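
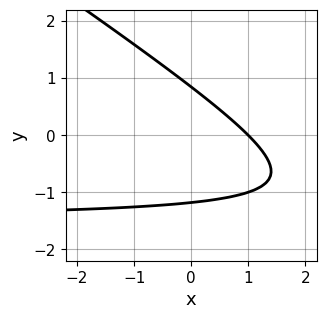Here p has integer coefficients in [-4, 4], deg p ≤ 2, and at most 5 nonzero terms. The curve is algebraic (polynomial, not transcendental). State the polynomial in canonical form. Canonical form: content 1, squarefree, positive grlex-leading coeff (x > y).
2*x*y + 3*y^2 + 3*x + y - 3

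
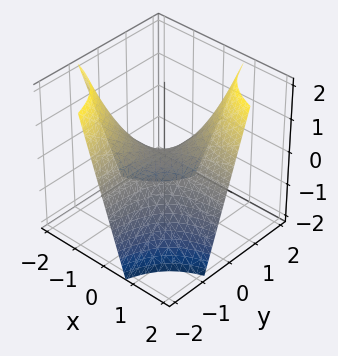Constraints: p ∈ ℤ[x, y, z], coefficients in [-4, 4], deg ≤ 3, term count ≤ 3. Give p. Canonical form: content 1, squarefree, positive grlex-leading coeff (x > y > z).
First, deg p = 2.
Next, against the integer gridlines: it crosses the z-axis at the gridline z = 0; the visible y-axis segment lies entirely on the surface; every point of the x-axis in the box is on the surface.
Finally, together with the visible shape, these determine p as stated.

4*x*y - 3*z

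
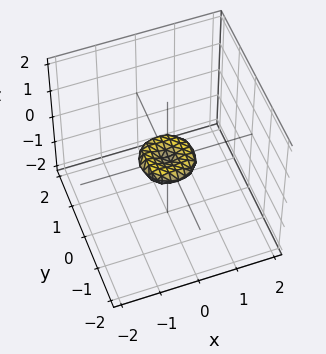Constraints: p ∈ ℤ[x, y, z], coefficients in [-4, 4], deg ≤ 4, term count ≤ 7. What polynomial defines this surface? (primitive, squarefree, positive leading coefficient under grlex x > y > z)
2*x^4 + 4*x^2*y^2 + 2*y^4 - x^2 - y^2 + 3*z^2

1. The degree is 4 — no degree-3 surface has this shape.
2. Symmetry: the z-axis is an axis of rotation, so x and y enter only as x² + y².
3. Checking where it meets the axes: it meets the y-axis at y = 0 (among the integer gridlines); it crosses the x-axis at the gridline x = 0; a circular section at z = 0 has radius between 0 and 1.
4. Matching integer coefficients to the picture gives p.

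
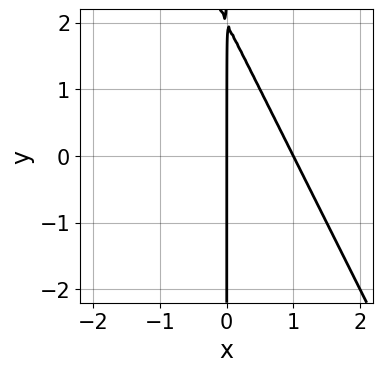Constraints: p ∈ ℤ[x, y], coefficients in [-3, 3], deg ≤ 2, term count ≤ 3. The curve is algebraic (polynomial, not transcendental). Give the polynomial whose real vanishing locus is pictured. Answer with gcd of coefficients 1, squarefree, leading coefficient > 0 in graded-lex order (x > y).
2*x^2 + x*y - 2*x

1. Degree: the shape is more complex than any degree-1 curve, so deg p = 2.
2. From the axis intercepts and sections: the visible y-axis segment lies entirely on the curve; among the integer gridlines, it crosses the x-axis at x ∈ {0, 1}.
3. Fitting integer coefficients to these (and the overall shape) gives p.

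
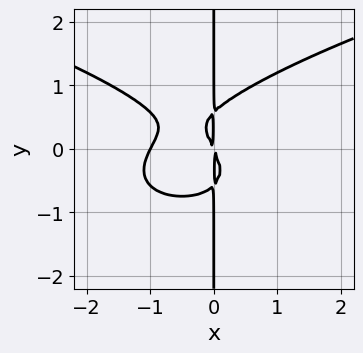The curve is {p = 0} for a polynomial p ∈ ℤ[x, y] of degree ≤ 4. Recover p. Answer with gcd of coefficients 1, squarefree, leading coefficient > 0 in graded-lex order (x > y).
(a) The degree is 4 — the shape is more complex than any degree-3 curve.
(b) Against the integer gridlines: the visible y-axis segment lies entirely on the curve; it crosses the x-axis at the gridline x = -1.
(c) Together with the visible shape, these determine p as stated.

3*x*y^3 - 2*x^3 - 2*x^2 - x*y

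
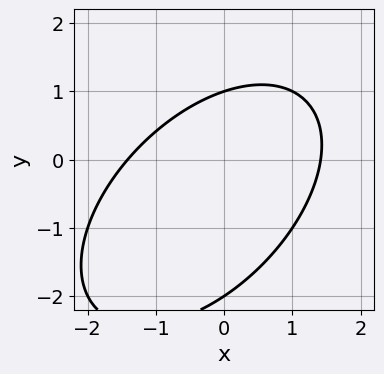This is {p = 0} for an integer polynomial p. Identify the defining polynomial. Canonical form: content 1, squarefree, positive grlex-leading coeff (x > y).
First, the degree is 2 — a generic line meets the curve in up to 2 points.
Next, checking where it meets the axes: the y-axis gridline crossings are at y ∈ {-2, 1}.
Finally, fitting integer coefficients to these (and the overall shape) gives p.

x^2 - x*y + y^2 + y - 2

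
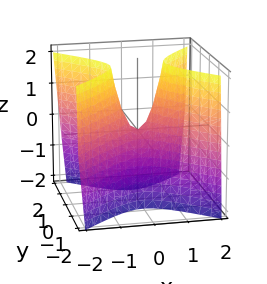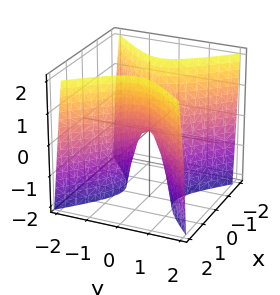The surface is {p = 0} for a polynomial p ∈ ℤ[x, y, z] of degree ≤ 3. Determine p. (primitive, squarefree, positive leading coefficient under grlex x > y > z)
First, deg p = 2.
Then, symmetries: mirror symmetry y ↦ −y ⇒ only even powers of y; it's symmetric under x → −x, forcing even powers of x.
Next, from the visible intercepts: it meets the x-axis at x = 0 (among the integer gridlines); one z-axis crossing is at z = 0; one y-axis crossing is at y = 0.
Finally, the integer polynomial consistent with all of this is the stated p.

3*x^2 - 3*y^2 - z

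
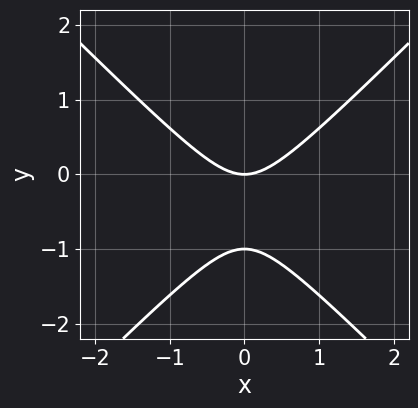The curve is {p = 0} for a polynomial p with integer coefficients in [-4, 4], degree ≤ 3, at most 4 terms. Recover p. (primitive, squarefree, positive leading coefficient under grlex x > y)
x^2 - y^2 - y

1. deg p = 2. No degree-1 curve has this shape.
2. Symmetries: mirror symmetry x ↦ −x ⇒ only even powers of x.
3. From the visible intercepts: it crosses the x-axis at the gridline x = 0; among the integer gridlines, it crosses the y-axis at y ∈ {-1, 0}.
4. Putting this together gives p.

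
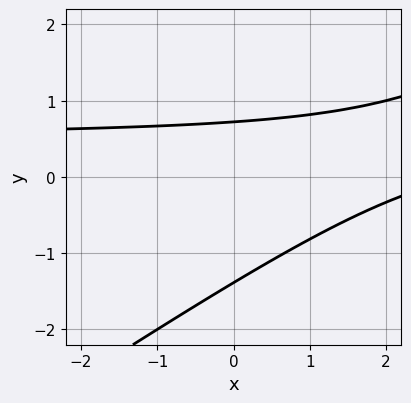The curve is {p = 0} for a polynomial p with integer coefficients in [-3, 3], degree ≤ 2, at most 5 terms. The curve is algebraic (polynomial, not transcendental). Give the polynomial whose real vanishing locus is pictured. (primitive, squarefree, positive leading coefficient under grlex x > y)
2*x*y - 3*y^2 - x - 2*y + 3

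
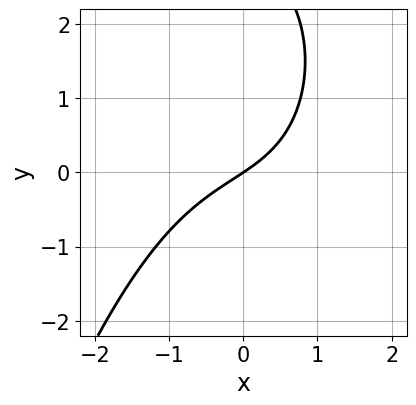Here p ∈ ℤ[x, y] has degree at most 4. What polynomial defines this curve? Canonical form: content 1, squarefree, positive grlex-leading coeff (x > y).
x^3 + y^2 + 2*x - 3*y

1. The degree is 3 — a generic line meets the curve in up to 3 points.
2. Against the integer gridlines: one y-axis crossing is at y = 0; one x-axis crossing is at x = 0.
3. Together with the visible shape, these determine p as stated.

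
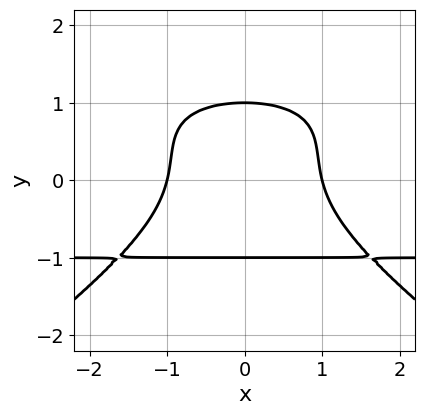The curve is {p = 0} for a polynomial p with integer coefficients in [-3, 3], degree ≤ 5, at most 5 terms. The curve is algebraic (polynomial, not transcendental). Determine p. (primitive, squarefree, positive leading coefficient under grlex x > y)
1. deg p = 4. A generic line meets the curve in up to 4 points.
2. Symmetries: it's symmetric under x → −x, forcing even powers of x.
3. Reading off the gridlines: the x-axis gridline crossings are at x ∈ {-1, 1}; the y-axis gridline crossings are at y ∈ {-1, 1}.
4. Solving for integer coefficients yields p as stated.

x^2*y^2 - 2*y^4 - x^2*y - 2*x^2 + 2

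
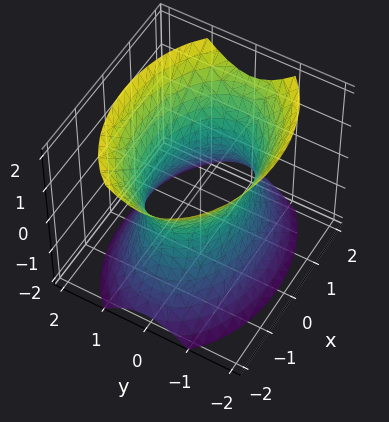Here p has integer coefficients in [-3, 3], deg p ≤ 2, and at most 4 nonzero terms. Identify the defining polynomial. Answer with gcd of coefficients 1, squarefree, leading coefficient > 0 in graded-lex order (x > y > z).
x^2 + 2*y^2 - z^2 - 2

First, degree: one connected sheet with a waist; a quadric, so deg p = 2.
Next, symmetries: the z ↦ −z reflection is a symmetry, so z appears only in even powers; the y ↦ −y reflection is a symmetry, so y appears only in even powers; it's symmetric under x → −x, forcing even powers of x.
Next, from the visible intercepts: among the integer gridlines, it crosses the y-axis at y ∈ {-1, 1}; the surface avoids every integer z-axis point in the box.
Finally, matching integer coefficients to the picture gives p.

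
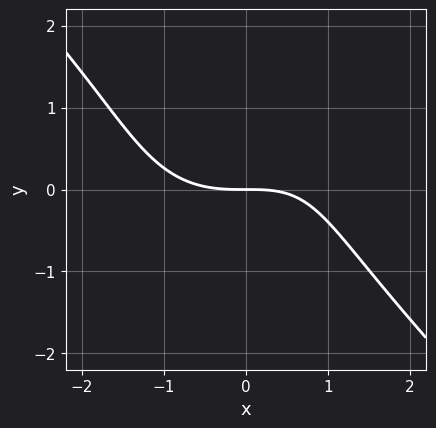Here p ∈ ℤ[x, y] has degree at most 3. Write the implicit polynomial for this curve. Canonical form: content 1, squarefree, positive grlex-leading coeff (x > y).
x^3 + y^3 - x*y - y^2 + 3*y

The degree is 3 — a generic line meets the curve in up to 3 points.
Reading off the gridlines: it crosses the x-axis at the gridline x = 0; it crosses the y-axis at the gridline y = 0.
Fitting integer coefficients to these (and the overall shape) gives p.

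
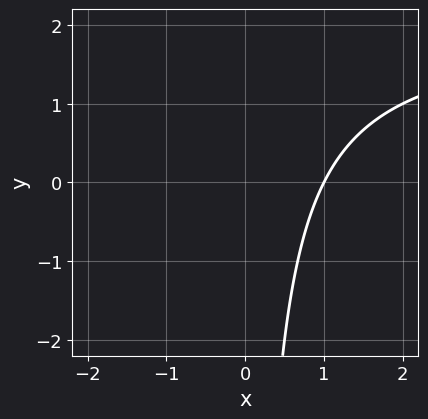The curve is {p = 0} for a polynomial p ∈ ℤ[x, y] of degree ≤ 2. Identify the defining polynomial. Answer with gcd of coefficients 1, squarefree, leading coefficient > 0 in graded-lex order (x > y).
x*y - 2*x + 2

1. The degree is 2 — a generic line meets the curve in up to 2 points.
2. From the visible intercepts: it meets the x-axis at x = 1 (among the integer gridlines); the curve avoids every integer y-axis point in the box.
3. These observations pin down the coefficients.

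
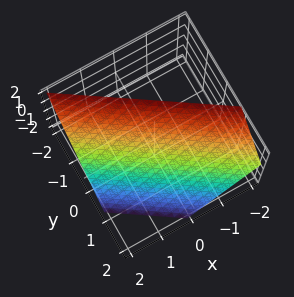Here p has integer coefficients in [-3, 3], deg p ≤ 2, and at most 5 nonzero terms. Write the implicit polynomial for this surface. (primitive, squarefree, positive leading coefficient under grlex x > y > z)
2*x + 3*y + 2*z - 2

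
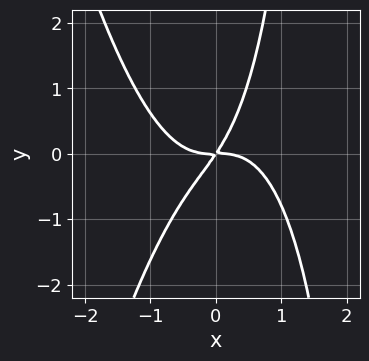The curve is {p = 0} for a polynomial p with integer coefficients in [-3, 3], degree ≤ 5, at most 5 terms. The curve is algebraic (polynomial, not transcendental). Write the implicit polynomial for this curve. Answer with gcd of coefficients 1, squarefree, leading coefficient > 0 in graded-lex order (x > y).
The degree is 4 — no degree-3 curve has this shape.
From the visible intercepts: it meets the x-axis at x = 0 (among the integer gridlines); it meets the y-axis at y = 0 (among the integer gridlines).
Fitting integer coefficients to these (and the overall shape) gives p.

3*x^4 + x*y^2 + 3*x*y - 2*y^2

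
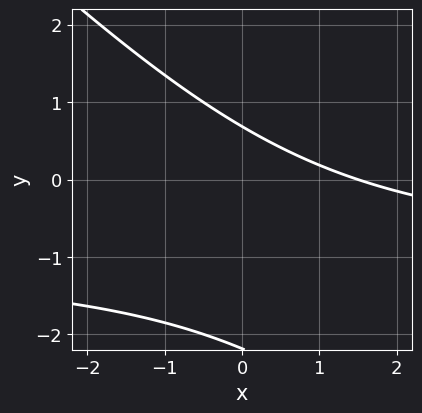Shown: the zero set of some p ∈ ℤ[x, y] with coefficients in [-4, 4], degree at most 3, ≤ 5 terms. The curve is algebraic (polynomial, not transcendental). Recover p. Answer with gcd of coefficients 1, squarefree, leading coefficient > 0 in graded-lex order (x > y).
2*x*y + 2*y^2 + 2*x + 3*y - 3

First, deg p = 2. A generic line meets the curve in up to 2 points.
Finally, the integer polynomial consistent with all of this is the stated p.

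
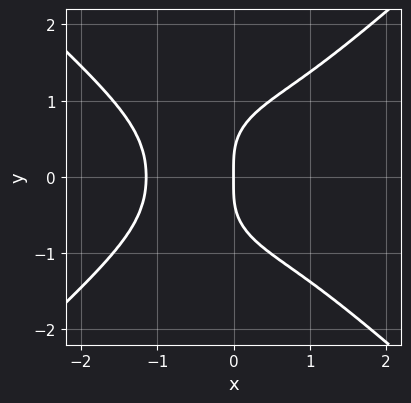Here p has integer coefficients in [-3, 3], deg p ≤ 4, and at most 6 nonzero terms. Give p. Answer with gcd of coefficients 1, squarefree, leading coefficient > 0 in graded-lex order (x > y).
1. The degree is 4 — no degree-3 curve has this shape.
2. Symmetries: the y ↦ −y reflection is a symmetry, so y appears only in even powers.
3. Observable constraints: it meets the x-axis at x = 0 (among the integer gridlines); it crosses the y-axis at the gridline y = 0.
4. These observations pin down the coefficients.

2*x^4 - 3*y^4 + 3*x*y^2 + 3*x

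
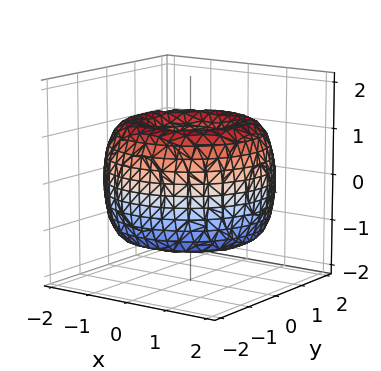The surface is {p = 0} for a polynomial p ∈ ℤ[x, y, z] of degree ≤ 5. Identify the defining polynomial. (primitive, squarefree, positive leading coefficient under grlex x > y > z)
x^4 + 2*x^2*y^2 + y^4 - 3*x^2 - 3*y^2 + 2*z^2 - 1

First, deg p = 4. A generic line meets the surface in up to 4 points.
Then, by symmetry, the z-axis is an axis of rotation, so x and y enter only as x² + y².
Next, from the visible intercepts: a circular section at z = 1 has radius between 0 and 1.
Finally, these observations pin down the coefficients.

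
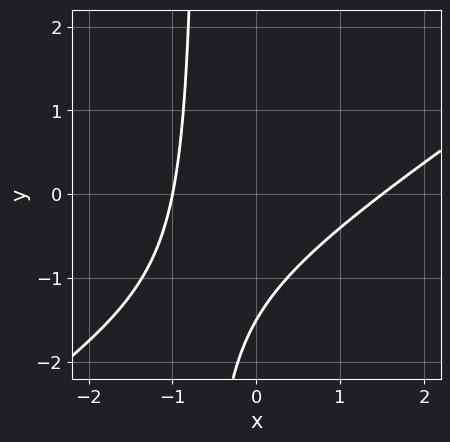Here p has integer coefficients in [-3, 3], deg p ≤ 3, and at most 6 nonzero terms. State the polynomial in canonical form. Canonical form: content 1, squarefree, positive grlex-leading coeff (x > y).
First, the degree is 2 — no degree-1 curve has this shape.
Then, against the integer gridlines: it crosses the x-axis at the gridline x = -1.
Finally, assembling these constraints gives the stated polynomial.

2*x^2 - 3*x*y - x - 2*y - 3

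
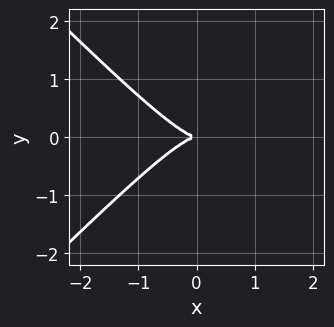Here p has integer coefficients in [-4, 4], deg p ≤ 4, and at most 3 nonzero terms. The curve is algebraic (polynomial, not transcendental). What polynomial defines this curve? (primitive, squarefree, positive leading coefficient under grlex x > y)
x^3 - x*y^2 + y^2

deg p = 3.
Symmetries: mirror symmetry y ↦ −y ⇒ only even powers of y.
From the visible intercepts: one y-axis crossing is at y = 0; one x-axis crossing is at x = 0.
Solving for integer coefficients yields p as stated.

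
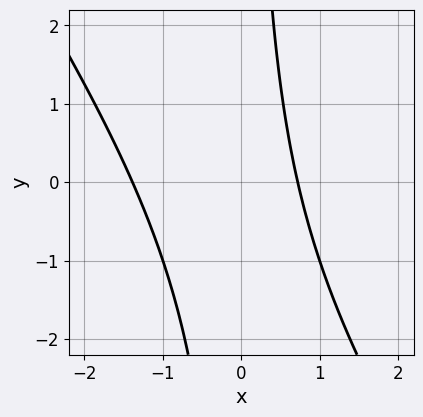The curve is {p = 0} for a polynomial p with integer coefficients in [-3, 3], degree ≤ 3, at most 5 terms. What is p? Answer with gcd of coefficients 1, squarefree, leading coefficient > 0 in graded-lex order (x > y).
3*x^2 + 2*x*y + 2*x - 3

1. deg p = 2.
2. Observable constraints: the curve avoids every integer y-axis point in the box.
3. Putting this together gives p.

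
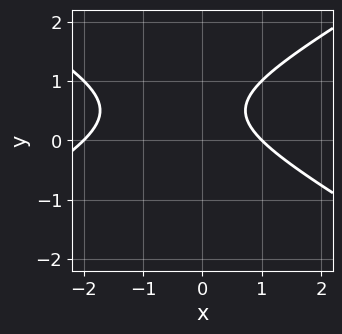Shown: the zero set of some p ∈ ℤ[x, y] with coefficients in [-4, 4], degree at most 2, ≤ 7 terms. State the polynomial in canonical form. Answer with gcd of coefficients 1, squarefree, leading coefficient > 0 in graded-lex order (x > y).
x^2 - 3*y^2 + x + 3*y - 2

First, the degree is 2 — no degree-1 curve has this shape.
Next, from the axis intercepts and sections: the x-axis gridline crossings are at x ∈ {-2, 1}; no y-intercept at any integer in the box.
Finally, putting this together gives p.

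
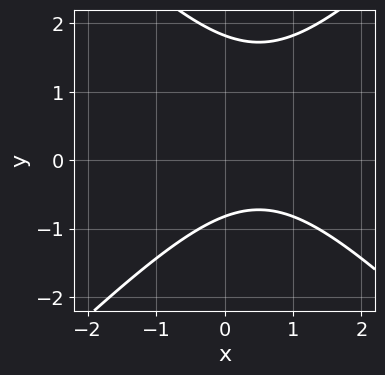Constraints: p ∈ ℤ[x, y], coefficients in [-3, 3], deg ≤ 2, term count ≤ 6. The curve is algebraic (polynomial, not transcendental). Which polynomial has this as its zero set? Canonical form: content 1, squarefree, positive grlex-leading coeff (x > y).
1. The degree is 2 — no degree-1 curve has this shape.
2. From the visible intercepts: it misses every integer gridline on the x-axis.
3. Fitting integer coefficients to these (and the overall shape) gives p.

2*x^2 - 2*y^2 - 2*x + 2*y + 3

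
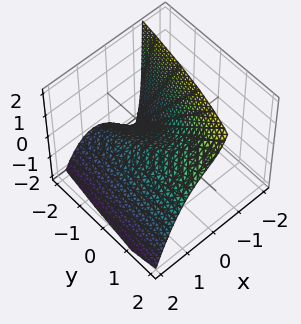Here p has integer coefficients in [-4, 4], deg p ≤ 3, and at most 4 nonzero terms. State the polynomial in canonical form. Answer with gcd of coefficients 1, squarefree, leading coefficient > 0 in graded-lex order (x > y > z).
2*x^3 + 2*x*z - 2*y + 3*z

1. The degree is 3 — the shape is more complex than any degree-2 surface.
2. Observable constraints: it crosses the z-axis at the gridline z = 0; it meets the x-axis at x = 0 (among the integer gridlines); it crosses the y-axis at the gridline y = 0.
3. Solving for integer coefficients yields p as stated.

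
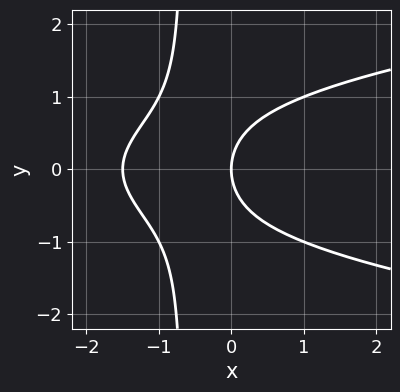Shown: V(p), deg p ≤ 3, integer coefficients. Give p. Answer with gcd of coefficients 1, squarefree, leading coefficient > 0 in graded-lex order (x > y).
First, the degree is 3 — the shape is more complex than any degree-2 curve.
Next, symmetries: the y ↦ −y reflection is a symmetry, so y appears only in even powers.
Then, from the visible intercepts: it crosses the y-axis at the gridline y = 0; one x-axis crossing is at x = 0.
Finally, fitting integer coefficients to these (and the overall shape) gives p.

3*x*y^2 - 2*x^2 + 2*y^2 - 3*x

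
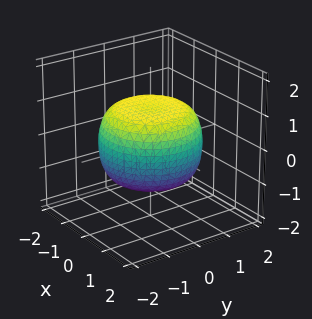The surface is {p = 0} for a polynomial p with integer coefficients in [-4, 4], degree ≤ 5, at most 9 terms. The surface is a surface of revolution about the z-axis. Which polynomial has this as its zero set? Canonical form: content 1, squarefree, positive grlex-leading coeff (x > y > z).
x^4 + 2*x^2*y^2 + y^4 - x^2 - y^2 + 2*z^2 - 2

(a) Degree: no degree-3 surface has this shape, so deg p = 4.
(b) Symmetries: the surface is invariant under rotation about z: p = q(x² + y², z).
(c) From the axis intercepts and sections: among the integer gridlines, it crosses the z-axis at z ∈ {-1, 1}; a circular section at z = 1 has radius exactly 1.
(d) Assembling these constraints gives the stated polynomial.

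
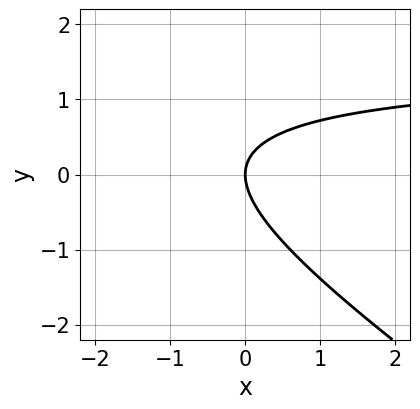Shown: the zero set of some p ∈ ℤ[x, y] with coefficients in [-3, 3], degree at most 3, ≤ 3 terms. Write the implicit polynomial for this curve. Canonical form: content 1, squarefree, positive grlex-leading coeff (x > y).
2*x*y + 3*y^2 - 3*x

(a) deg p = 2.
(b) From the visible intercepts: one y-axis crossing is at y = 0; it crosses the x-axis at the gridline x = 0.
(c) Fitting integer coefficients to these (and the overall shape) gives p.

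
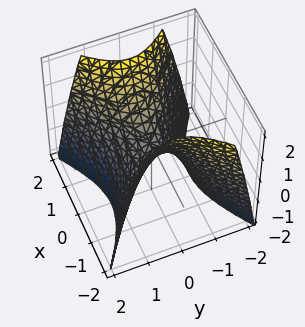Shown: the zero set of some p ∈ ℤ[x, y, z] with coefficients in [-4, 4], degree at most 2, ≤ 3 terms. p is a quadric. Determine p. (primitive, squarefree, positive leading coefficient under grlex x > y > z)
2*x^2 - 3*y^2 - 2*z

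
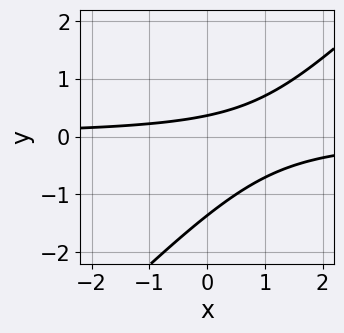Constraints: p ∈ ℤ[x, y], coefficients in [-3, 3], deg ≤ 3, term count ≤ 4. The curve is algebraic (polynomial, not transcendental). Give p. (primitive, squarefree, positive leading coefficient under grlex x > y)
2*x*y - 2*y^2 - 2*y + 1

Degree: no degree-1 curve has this shape, so deg p = 2.
From the visible intercepts: the curve avoids every integer x-axis point in the box.
Solving for integer coefficients yields p as stated.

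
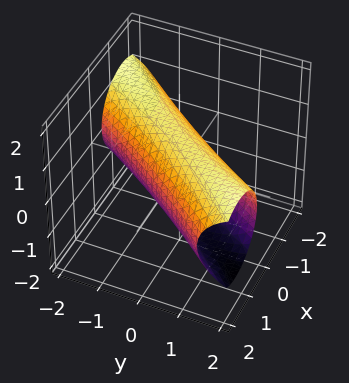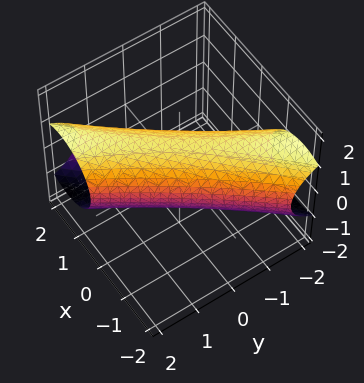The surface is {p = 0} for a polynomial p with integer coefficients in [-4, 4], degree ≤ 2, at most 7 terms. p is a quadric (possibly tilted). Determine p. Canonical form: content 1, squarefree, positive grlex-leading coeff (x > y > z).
1. The degree is 2 — a generic line meets the surface in up to 2 points.
2. Reading off the gridlines: among the integer gridlines, it crosses the z-axis at z ∈ {-1, 1}; among the integer gridlines, it crosses the x-axis at x ∈ {-1, 1}.
3. Putting this together gives p.

2*x^2 - 3*x*y + y^2 + 2*z^2 - 2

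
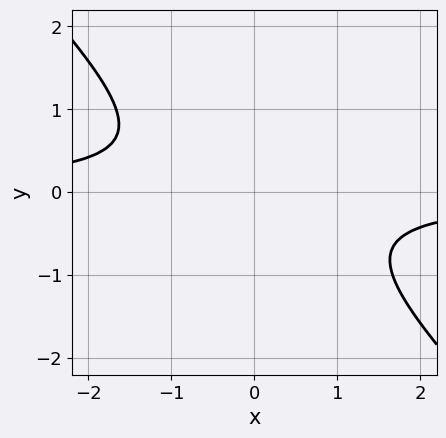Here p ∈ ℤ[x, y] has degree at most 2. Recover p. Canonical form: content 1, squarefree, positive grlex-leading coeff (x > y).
3*x*y + 3*y^2 + 2

First, degree: the shape is more complex than any degree-1 curve, so deg p = 2.
Then, observable constraints: it misses every integer gridline on the x-axis; no y-intercept at any integer in the box.
Finally, putting this together gives p.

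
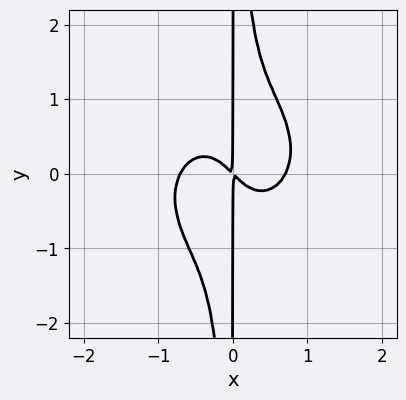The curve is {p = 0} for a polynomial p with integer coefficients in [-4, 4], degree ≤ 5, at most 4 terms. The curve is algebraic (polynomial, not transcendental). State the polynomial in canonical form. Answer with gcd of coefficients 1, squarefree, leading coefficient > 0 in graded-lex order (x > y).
1. Degree: a generic line meets the curve in up to 4 points, so deg p = 4.
2. Against the integer gridlines: every point of the y-axis in the box is on the curve.
3. Fitting integer coefficients to these (and the overall shape) gives p.

2*x^4 + 2*x^2*y^2 - x^2 - x*y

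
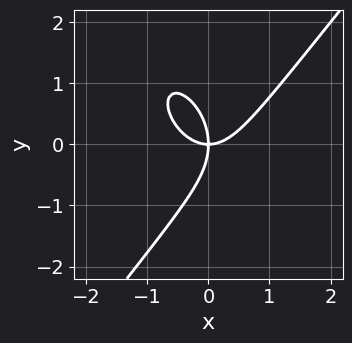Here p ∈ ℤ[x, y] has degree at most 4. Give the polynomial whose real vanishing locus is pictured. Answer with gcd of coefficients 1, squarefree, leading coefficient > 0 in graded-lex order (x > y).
2*x^3 - y^3 - 2*x*y

(a) Degree: the shape is more complex than any degree-2 curve, so deg p = 3.
(b) From the visible intercepts: one x-axis crossing is at x = 0; one y-axis crossing is at y = 0.
(c) Fitting integer coefficients to these (and the overall shape) gives p.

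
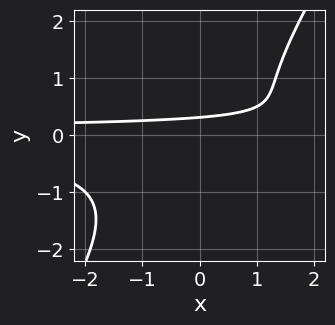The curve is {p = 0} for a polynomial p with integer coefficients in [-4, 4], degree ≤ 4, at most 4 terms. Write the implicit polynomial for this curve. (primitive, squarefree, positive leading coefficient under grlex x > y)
First, deg p = 3. The shape is more complex than any degree-2 curve.
Next, checking where it meets the axes: it misses every integer gridline on the x-axis.
Finally, solving for integer coefficients yields p as stated.

3*x*y^2 - 2*y^3 - 3*y + 1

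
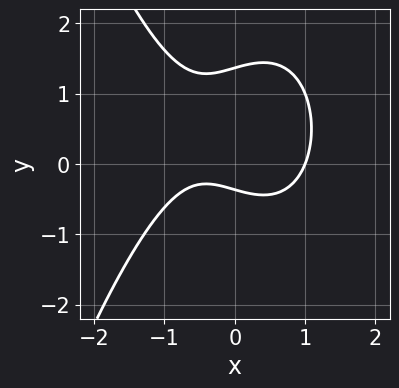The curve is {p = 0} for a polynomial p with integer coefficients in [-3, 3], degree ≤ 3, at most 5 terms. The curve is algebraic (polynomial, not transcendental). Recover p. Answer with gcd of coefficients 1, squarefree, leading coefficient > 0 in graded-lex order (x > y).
2*x^3 + 2*y^2 - x - 2*y - 1

The degree is 3 — the shape is more complex than any degree-2 curve.
From the axis intercepts and sections: it crosses the x-axis at the gridline x = 1.
Fitting integer coefficients to these (and the overall shape) gives p.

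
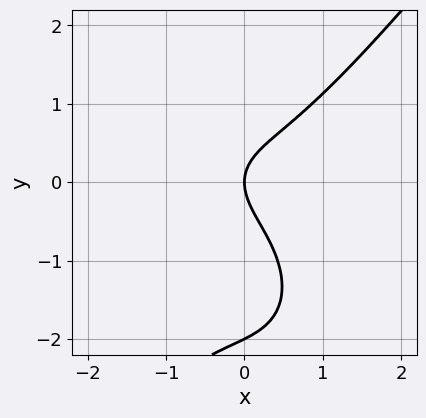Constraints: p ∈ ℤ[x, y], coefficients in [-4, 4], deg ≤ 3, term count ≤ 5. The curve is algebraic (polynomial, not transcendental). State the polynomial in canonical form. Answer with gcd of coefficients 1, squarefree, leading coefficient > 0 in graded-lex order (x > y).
2*x^3 - y^3 - 2*y^2 + 2*x

First, degree: a generic line meets the curve in up to 3 points, so deg p = 3.
Then, against the integer gridlines: it crosses the x-axis at the gridline x = 0; among the integer gridlines, it crosses the y-axis at y ∈ {-2, 0}.
Finally, solving for integer coefficients yields p as stated.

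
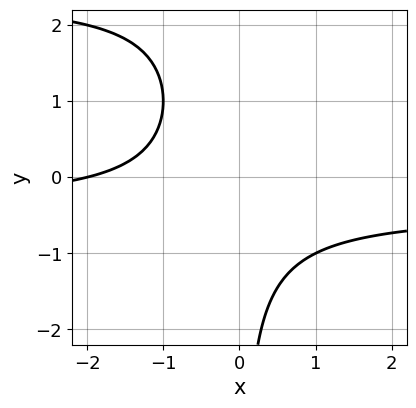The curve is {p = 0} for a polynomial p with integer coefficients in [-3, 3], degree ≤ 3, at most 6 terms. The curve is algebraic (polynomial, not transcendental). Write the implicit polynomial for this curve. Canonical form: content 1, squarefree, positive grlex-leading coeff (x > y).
x*y^2 - 2*x*y - x - 2

(a) deg p = 3.
(b) Against the integer gridlines: it misses every integer gridline on the y-axis; one x-axis crossing is at x = -2.
(c) Fitting integer coefficients to these (and the overall shape) gives p.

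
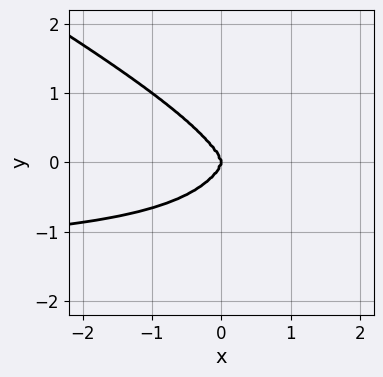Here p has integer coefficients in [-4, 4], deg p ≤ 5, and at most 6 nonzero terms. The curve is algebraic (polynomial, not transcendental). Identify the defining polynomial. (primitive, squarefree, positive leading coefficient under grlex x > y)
(a) Degree: the shape is more complex than any degree-3 curve, so deg p = 4.
(b) Reading off the gridlines: it crosses the y-axis at the gridline y = 0; it crosses the x-axis at the gridline x = 0.
(c) These observations pin down the coefficients.

2*x^3*y + 3*x^2*y^2 + 2*y^4 + 3*x^3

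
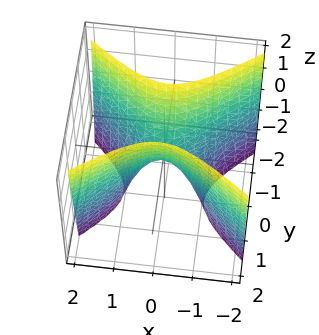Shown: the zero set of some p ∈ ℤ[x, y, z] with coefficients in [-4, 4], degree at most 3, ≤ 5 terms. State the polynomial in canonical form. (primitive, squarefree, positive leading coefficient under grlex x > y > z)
2*x^2 - 3*y^2 + z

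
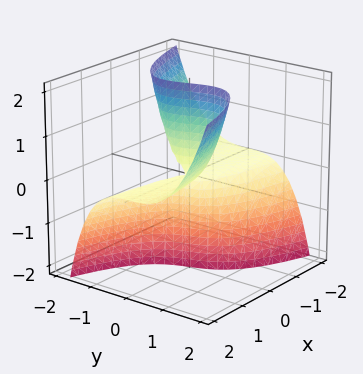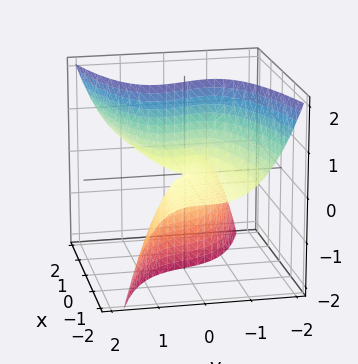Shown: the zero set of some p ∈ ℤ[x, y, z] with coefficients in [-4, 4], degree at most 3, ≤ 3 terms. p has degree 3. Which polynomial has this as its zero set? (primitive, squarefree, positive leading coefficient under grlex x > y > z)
1. Degree: the shape is more complex than any degree-2 surface, so deg p = 3.
2. Reading off the gridlines: the visible x-axis segment lies entirely on the surface; the visible z-axis segment lies entirely on the surface; it meets the y-axis at y = 0 (among the integer gridlines).
3. These observations pin down the coefficients.

2*y^3 - 3*x*z - y*z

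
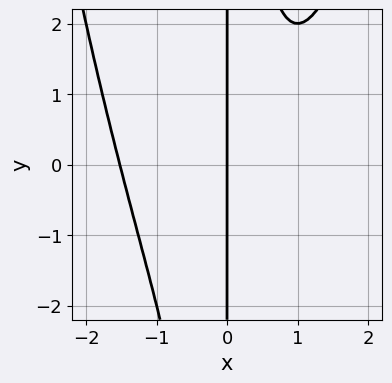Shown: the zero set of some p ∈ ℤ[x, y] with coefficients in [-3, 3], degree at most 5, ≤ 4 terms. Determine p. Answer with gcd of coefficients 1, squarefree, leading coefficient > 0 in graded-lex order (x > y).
x^4 - x^2*y - x^2 + 2*x

deg p = 4. The shape is more complex than any degree-3 curve.
Observable constraints: the visible y-axis segment lies entirely on the curve; it crosses the x-axis at the gridline x = 0.
Assembling these constraints gives the stated polynomial.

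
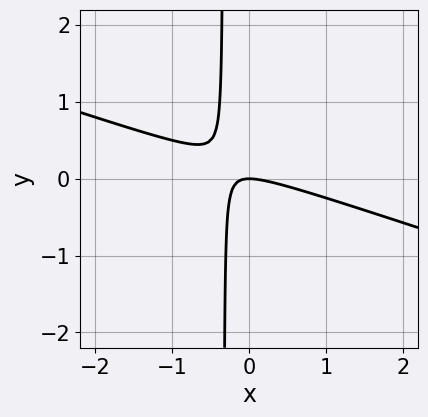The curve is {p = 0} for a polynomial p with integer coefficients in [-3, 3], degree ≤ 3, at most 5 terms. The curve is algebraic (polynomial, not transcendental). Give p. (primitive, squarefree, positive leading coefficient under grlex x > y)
The degree is 2 — no degree-1 curve has this shape.
Observable constraints: it meets the y-axis at y = 0 (among the integer gridlines); it crosses the x-axis at the gridline x = 0.
Fitting integer coefficients to these (and the overall shape) gives p.

x^2 + 3*x*y + y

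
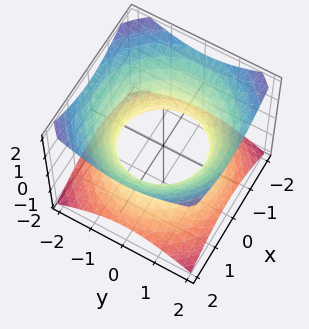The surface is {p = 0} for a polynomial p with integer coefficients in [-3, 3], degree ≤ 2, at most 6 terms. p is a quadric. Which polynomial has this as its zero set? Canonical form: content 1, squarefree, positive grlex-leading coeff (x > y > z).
1. Degree: an hourglass — one-sheet hyperboloid; a quadric, so deg p = 2.
2. Symmetries: rotational symmetry about the z-axis ⇒ p depends on x, y only through x² + y²; it's symmetric under z → −z, forcing even powers of z.
3. Against the integer gridlines: a circular section at z = -1 has radius between 1 and 2; the surface avoids every integer z-axis point in the box.
4. The integer polynomial consistent with all of this is the stated p.

2*x^2 + 2*y^2 - 3*z^2 - 3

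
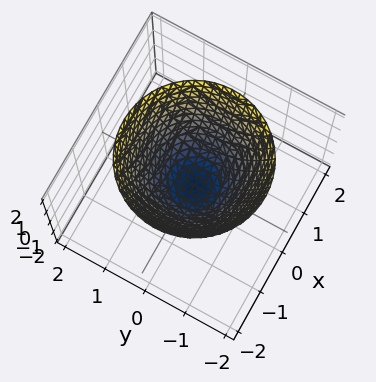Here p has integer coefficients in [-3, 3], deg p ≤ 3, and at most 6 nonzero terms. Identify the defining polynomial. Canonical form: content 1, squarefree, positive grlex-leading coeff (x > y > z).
(a) Degree: a generic line meets the surface in up to 2 points, so deg p = 2.
(b) Symmetries: every cross-section ⟂ z is a circle, so x, y appear only via x² + y².
(c) Checking where it meets the axes: a circular section at z = 0 has radius between 0 and 1.
(d) These observations pin down the coefficients.

2*x^2 + 2*y^2 - 2*z - 1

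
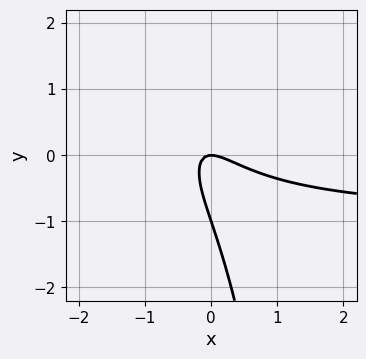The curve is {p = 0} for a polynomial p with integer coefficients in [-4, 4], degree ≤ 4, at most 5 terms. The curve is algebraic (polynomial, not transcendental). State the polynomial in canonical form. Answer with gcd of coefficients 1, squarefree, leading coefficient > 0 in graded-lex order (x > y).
2*x^2*y + 2*x^2 + 3*x*y + y^2 + y

First, the degree is 3 — a generic line meets the curve in up to 3 points.
Next, checking where it meets the axes: it meets the x-axis at x = 0 (among the integer gridlines); among the integer gridlines, it crosses the y-axis at y ∈ {-1, 0}.
Finally, putting this together gives p.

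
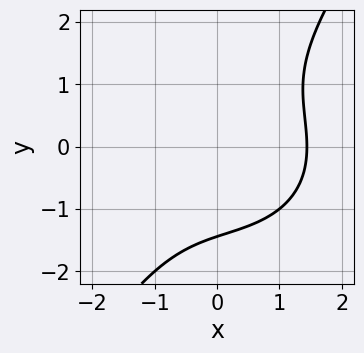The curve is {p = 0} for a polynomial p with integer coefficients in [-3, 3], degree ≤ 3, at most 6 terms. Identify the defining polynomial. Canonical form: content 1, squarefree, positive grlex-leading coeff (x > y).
x^3 + x*y^2 - y^3 - 3

(a) deg p = 3. The shape is more complex than any degree-2 curve.
(b) Matching integer coefficients to the picture gives p.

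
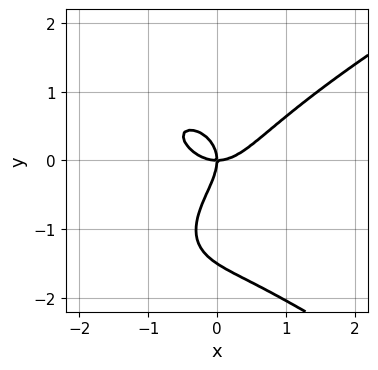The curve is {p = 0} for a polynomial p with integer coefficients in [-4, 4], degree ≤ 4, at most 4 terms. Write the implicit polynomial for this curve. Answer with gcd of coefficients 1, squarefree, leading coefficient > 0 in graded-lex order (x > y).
2*y^4 - 3*x^3 + 3*y^3 + 3*x*y

First, deg p = 4.
Next, from the visible intercepts: it crosses the y-axis at the gridline y = 0; it crosses the x-axis at the gridline x = 0.
Finally, matching integer coefficients to the picture gives p.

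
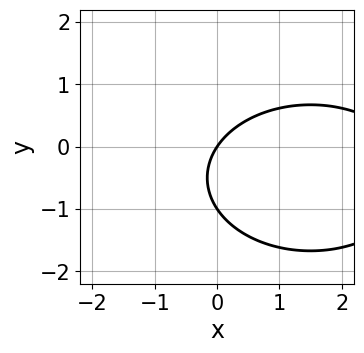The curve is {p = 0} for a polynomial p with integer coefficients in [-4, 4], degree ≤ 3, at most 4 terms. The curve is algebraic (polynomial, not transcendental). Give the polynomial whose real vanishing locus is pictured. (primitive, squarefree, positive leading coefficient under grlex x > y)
x^2 + 2*y^2 - 3*x + 2*y

1. deg p = 2.
2. Observable constraints: one x-axis crossing is at x = 0; among the integer gridlines, it crosses the y-axis at y ∈ {-1, 0}.
3. The integer polynomial consistent with all of this is the stated p.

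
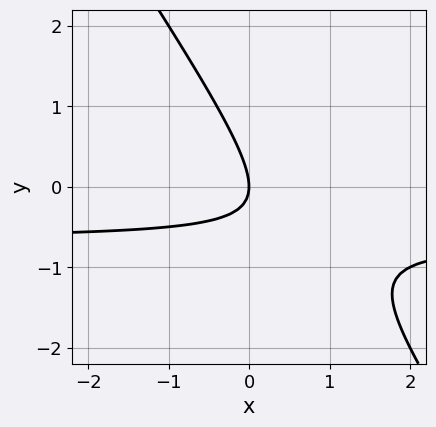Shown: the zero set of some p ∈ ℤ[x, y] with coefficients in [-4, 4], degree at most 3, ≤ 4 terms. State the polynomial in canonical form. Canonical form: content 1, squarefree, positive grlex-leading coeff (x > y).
1. Degree: a generic line meets the curve in up to 2 points, so deg p = 2.
2. From the axis intercepts and sections: it meets the x-axis at x = 0 (among the integer gridlines); it meets the y-axis at y = 0 (among the integer gridlines).
3. Together with the visible shape, these determine p as stated.

3*x*y + 2*y^2 + 2*x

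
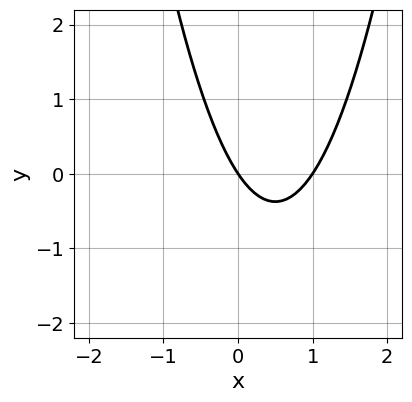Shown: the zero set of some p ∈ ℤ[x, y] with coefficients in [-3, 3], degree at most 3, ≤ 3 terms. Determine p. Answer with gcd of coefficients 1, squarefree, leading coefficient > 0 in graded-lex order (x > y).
1. Degree: a generic line meets the curve in up to 2 points, so deg p = 2.
2. From the visible intercepts: one y-axis crossing is at y = 0; the x-axis gridline crossings are at x ∈ {0, 1}.
3. Assembling these constraints gives the stated polynomial.

3*x^2 - 3*x - 2*y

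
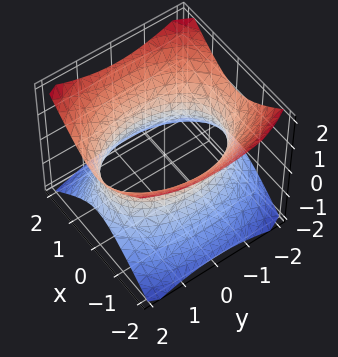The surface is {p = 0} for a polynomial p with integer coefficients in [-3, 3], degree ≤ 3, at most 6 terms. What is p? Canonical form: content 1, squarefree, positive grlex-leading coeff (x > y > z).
2*x^2 + y^2 - 2*z^2 - 3

First, degree: one connected sheet with a waist; a quadric, so deg p = 2.
Then, symmetries: mirror symmetry y ↦ −y ⇒ only even powers of y; mirror symmetry z ↦ −z ⇒ only even powers of z; mirror symmetry x ↦ −x ⇒ only even powers of x.
Then, checking where it meets the axes: it misses every integer gridline on the z-axis.
Finally, the integer polynomial consistent with all of this is the stated p.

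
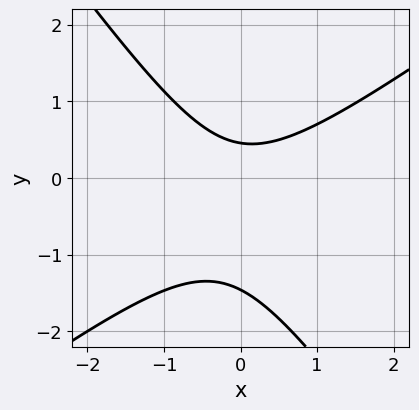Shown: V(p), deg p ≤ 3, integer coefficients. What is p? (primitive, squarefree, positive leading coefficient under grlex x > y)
3*x^2 - 2*x*y - 3*y^2 - 3*y + 2

Degree: the shape is more complex than any degree-1 curve, so deg p = 2.
From the visible intercepts: the curve avoids every integer x-axis point in the box.
Matching integer coefficients to the picture gives p.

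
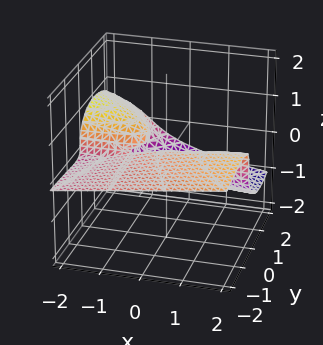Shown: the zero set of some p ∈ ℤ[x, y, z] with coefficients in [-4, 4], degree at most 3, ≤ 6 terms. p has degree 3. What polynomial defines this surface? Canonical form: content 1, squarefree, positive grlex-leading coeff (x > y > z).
2*y^2*z + 3*z^3 + x*y - 3*y*z + y

1. deg p = 3. No degree-2 surface has this shape.
2. From the visible intercepts: it meets the y-axis at y = 0 (among the integer gridlines); every point of the x-axis in the box is on the surface; it crosses the z-axis at the gridline z = 0.
3. Together with the visible shape, these determine p as stated.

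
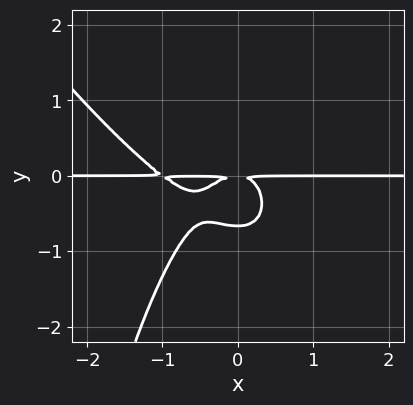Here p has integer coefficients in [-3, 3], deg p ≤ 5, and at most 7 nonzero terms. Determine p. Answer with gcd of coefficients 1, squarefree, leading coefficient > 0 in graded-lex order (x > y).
1. The degree is 4 — a generic line meets the curve in up to 4 points.
2. Checking where it meets the axes: the visible x-axis segment lies entirely on the curve.
3. The integer polynomial consistent with all of this is the stated p.

3*x^3*y + 2*x^2*y^2 + 3*x^2*y + 3*y^3 + 2*y^2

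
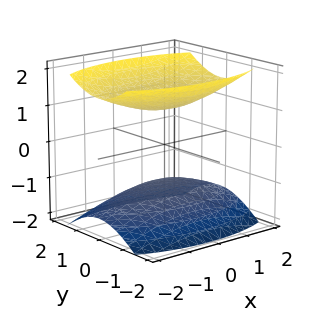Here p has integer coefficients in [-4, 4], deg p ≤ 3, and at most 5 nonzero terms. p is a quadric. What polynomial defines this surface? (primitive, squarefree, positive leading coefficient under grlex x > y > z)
(a) I count 2 distinct pieces. Treating them together as one polynomial.
(b) The degree is 2 — two sheets facing apart; a quadric.
(c) Symmetries: the y ↦ −y reflection is a symmetry, so y appears only in even powers; mirror symmetry x ↦ −x ⇒ only even powers of x; the z ↦ −z reflection is a symmetry, so z appears only in even powers.
(d) Checking where it meets the axes: the surface avoids every integer x-axis point in the box; the z-axis gridline crossings are at z ∈ {-1, 1}; no y-intercept at any integer in the box.
(e) The integer polynomial consistent with all of this is the stated p.

x^2 + 3*y^2 - 3*z^2 + 3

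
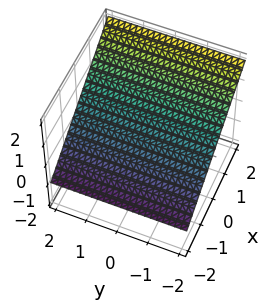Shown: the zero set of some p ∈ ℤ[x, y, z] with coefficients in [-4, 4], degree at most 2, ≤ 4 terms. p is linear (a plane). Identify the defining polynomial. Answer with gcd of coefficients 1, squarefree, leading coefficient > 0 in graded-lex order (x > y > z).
2*x - 3*z + 2

Degree: every cross-section is a straight line — this is a plane, so deg p = 1.
From the visible intercepts: one x-axis crossing is at x = -1; no y-intercept at any integer in the box.
These observations pin down the coefficients.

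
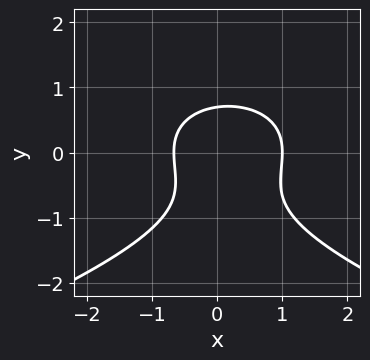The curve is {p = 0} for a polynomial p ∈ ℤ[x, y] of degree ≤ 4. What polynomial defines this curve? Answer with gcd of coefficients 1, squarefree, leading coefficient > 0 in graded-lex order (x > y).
3*y^3 + 3*x^2 + 2*y^2 - x - 2

First, deg p = 3.
Then, against the integer gridlines: it crosses the x-axis at the gridline x = 1.
Finally, fitting integer coefficients to these (and the overall shape) gives p.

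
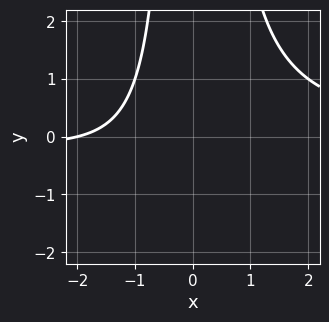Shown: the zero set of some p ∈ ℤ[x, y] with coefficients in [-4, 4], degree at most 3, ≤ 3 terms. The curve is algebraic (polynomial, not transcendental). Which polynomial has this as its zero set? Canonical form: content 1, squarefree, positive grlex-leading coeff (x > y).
First, the degree is 3 — no degree-2 curve has this shape.
Then, reading off the gridlines: it misses every integer gridline on the y-axis; it crosses the x-axis at the gridline x = -2.
Finally, fitting integer coefficients to these (and the overall shape) gives p.

x^2*y - x - 2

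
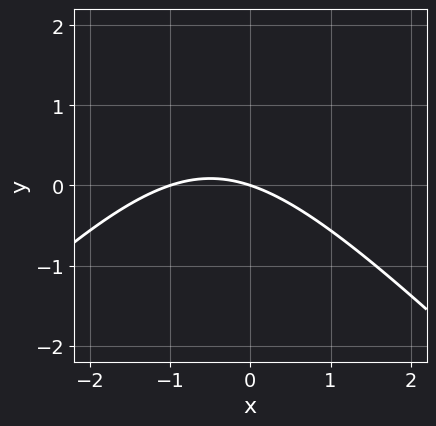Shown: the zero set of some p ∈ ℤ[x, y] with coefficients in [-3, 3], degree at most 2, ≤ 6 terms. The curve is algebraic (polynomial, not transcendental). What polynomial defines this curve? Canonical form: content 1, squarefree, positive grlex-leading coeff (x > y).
x^2 - y^2 + x + 3*y

(a) Degree: no degree-1 curve has this shape, so deg p = 2.
(b) Checking where it meets the axes: the x-axis gridline crossings are at x ∈ {-1, 0}; one y-axis crossing is at y = 0.
(c) Matching integer coefficients to the picture gives p.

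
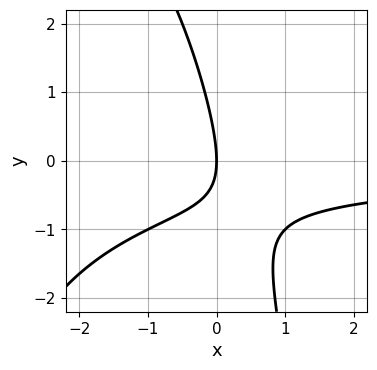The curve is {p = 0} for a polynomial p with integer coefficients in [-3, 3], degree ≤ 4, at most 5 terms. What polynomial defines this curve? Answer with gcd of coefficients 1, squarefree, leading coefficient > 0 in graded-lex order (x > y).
x^2*y + 3*x*y + y^2 + 3*x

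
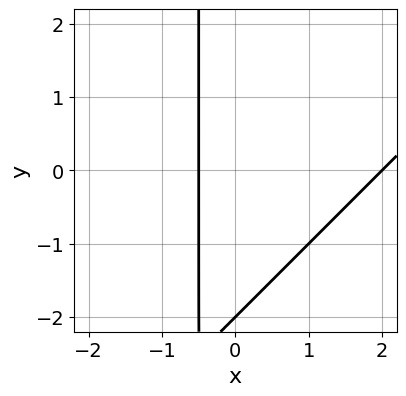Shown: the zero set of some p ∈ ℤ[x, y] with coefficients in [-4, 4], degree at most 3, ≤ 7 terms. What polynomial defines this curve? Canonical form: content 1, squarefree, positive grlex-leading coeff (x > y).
Degree: a generic line meets the curve in up to 2 points, so deg p = 2.
From the axis intercepts and sections: one x-axis crossing is at x = 2; it meets the y-axis at y = -2 (among the integer gridlines).
Assembling these constraints gives the stated polynomial.

2*x^2 - 2*x*y - 3*x - y - 2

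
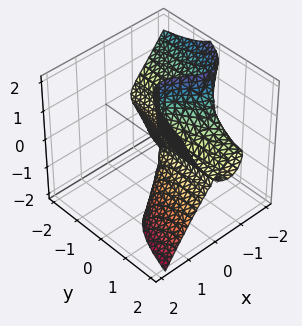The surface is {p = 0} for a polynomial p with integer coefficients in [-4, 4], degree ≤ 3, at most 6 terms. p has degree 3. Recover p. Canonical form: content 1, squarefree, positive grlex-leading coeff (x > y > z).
2*x^3 + x^2*z - y*z^2 + 2*x^2

1. deg p = 3. A generic line meets the surface in up to 3 points.
2. Checking where it meets the axes: every point of the y-axis in the box is on the surface; every point of the z-axis in the box is on the surface.
3. Fitting integer coefficients to these (and the overall shape) gives p. Check: (-1, 0, 0) on the x-axis lies on the surface, and p(-1, 0, 0) = 0. ✓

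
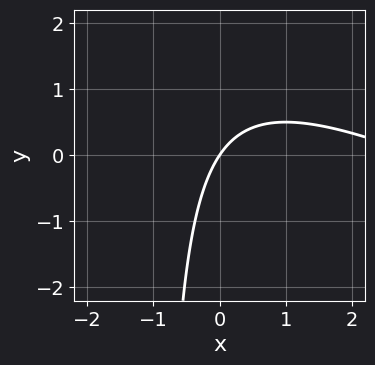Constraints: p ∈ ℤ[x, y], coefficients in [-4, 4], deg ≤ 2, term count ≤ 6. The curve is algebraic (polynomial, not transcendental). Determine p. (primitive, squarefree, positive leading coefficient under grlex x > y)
x^2 + 2*x*y - 3*x + 2*y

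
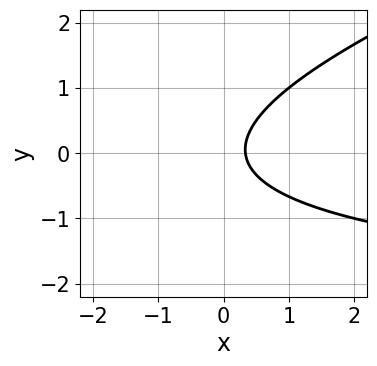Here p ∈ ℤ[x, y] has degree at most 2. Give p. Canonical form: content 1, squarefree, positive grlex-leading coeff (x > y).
x*y - 3*y^2 + 3*x - 1

1. Degree: no degree-1 curve has this shape, so deg p = 2.
2. Against the integer gridlines: the curve avoids every integer y-axis point in the box.
3. Fitting integer coefficients to these (and the overall shape) gives p.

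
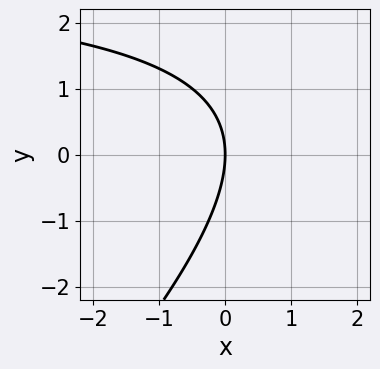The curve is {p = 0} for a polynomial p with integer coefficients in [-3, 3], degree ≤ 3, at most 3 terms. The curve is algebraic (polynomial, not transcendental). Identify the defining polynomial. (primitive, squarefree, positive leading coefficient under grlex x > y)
First, degree: the shape is more complex than any degree-1 curve, so deg p = 2.
Then, reading off the gridlines: one x-axis crossing is at x = 0; it meets the y-axis at y = 0 (among the integer gridlines).
Finally, solving for integer coefficients yields p as stated.

x*y - y^2 - 3*x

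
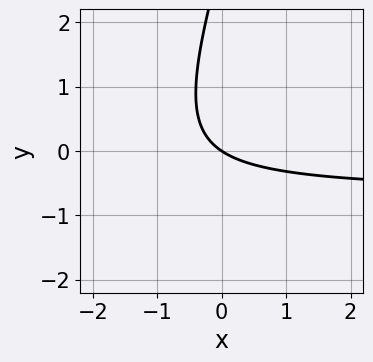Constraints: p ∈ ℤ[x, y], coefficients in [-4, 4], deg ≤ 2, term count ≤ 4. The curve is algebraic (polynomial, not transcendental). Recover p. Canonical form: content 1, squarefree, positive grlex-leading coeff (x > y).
3*x*y - y^2 + 2*x + 3*y

(a) deg p = 2. No degree-1 curve has this shape.
(b) Against the integer gridlines: one x-axis crossing is at x = 0; it meets the y-axis at y = 0 (among the integer gridlines).
(c) Fitting integer coefficients to these (and the overall shape) gives p.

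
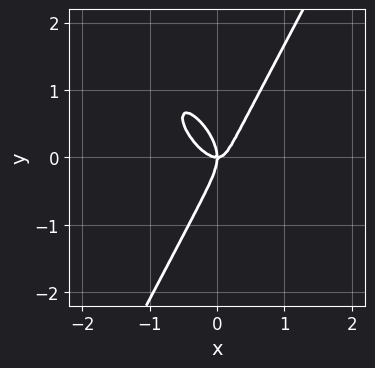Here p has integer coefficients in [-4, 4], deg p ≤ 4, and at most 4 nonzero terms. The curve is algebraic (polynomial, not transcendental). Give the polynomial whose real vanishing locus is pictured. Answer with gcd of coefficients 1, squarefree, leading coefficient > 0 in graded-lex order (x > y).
3*x^3 + 2*x^2*y - y^3 - x*y

1. Degree: a generic line meets the curve in up to 3 points, so deg p = 3.
2. Reading off the gridlines: it meets the y-axis at y = 0 (among the integer gridlines); it meets the x-axis at x = 0 (among the integer gridlines).
3. These observations pin down the coefficients.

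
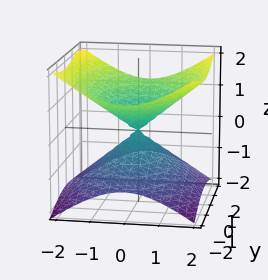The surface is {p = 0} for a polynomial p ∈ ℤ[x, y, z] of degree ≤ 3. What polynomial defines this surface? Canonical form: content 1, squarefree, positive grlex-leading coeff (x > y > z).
1. The degree is 2 — a double cone through the origin; a quadric.
2. Symmetries: it's symmetric under z → −z, forcing even powers of z; it's symmetric under x → −x, forcing even powers of x; mirror symmetry y ↦ −y ⇒ only even powers of y.
3. Against the integer gridlines: it meets the y-axis at y = 0 (among the integer gridlines); it crosses the z-axis at the gridline z = 0; it meets the x-axis at x = 0 (among the integer gridlines).
4. Fitting integer coefficients to these (and the overall shape) gives p.

2*x^2 + y^2 - 3*z^2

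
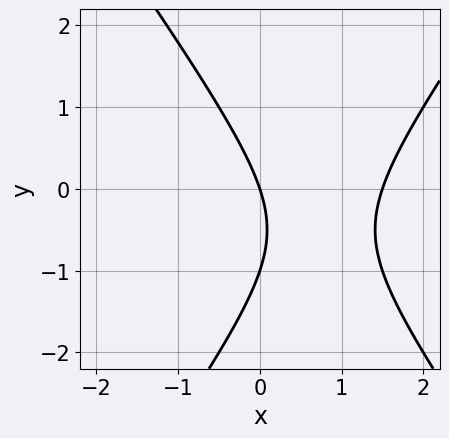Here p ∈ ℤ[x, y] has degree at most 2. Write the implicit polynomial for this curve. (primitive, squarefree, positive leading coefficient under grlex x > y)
(a) deg p = 2.
(b) Observable constraints: among the integer gridlines, it crosses the y-axis at y ∈ {-1, 0}; it meets the x-axis at x = 0 (among the integer gridlines).
(c) These observations pin down the coefficients.

2*x^2 - y^2 - 3*x - y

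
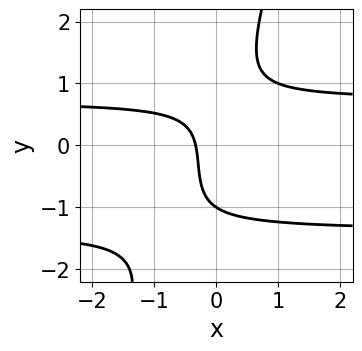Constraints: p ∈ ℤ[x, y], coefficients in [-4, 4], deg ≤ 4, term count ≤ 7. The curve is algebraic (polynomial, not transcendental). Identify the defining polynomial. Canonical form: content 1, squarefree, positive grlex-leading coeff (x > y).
First, the degree is 3 — no degree-2 curve has this shape.
Next, observable constraints: it crosses the y-axis at the gridline y = -1.
Finally, together with the visible shape, these determine p as stated.

3*x*y^2 - y^3 + 2*x*y - 3*x - 1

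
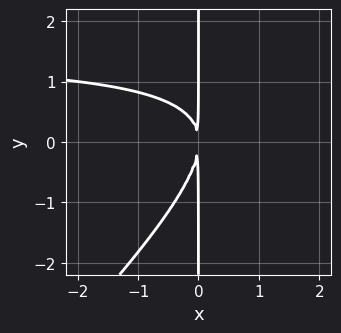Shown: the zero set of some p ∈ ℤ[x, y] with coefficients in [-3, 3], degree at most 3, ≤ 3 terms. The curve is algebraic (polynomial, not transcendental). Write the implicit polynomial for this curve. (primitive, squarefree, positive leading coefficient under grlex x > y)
2*x^2*y - 2*x*y^2 - 3*x^2

deg p = 3.
From the axis intercepts and sections: the visible y-axis segment lies entirely on the curve.
Together with the visible shape, these determine p as stated.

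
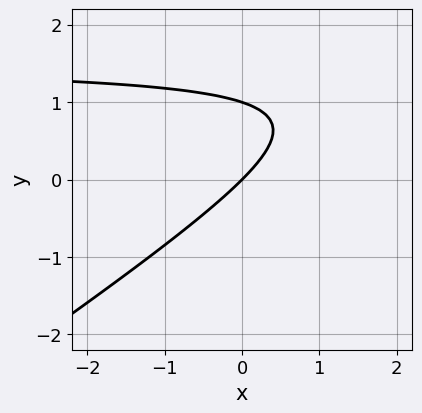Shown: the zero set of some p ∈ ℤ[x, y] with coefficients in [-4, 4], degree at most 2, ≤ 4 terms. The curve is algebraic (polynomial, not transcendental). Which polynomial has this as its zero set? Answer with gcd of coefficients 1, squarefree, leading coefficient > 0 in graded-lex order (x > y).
2*x*y - 3*y^2 - 3*x + 3*y

deg p = 2. No degree-1 curve has this shape.
Reading off the gridlines: among the integer gridlines, it crosses the y-axis at y ∈ {0, 1}; it crosses the x-axis at the gridline x = 0.
These observations pin down the coefficients.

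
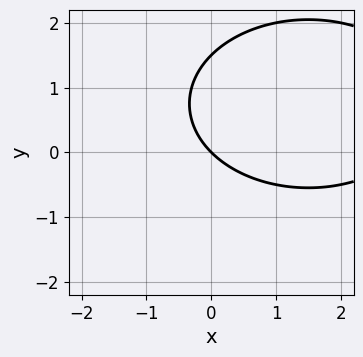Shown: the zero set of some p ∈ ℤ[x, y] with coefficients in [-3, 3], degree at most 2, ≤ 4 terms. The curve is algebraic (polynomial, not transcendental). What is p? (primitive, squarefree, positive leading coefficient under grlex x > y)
x^2 + 2*y^2 - 3*x - 3*y

First, deg p = 2.
Then, observable constraints: one x-axis crossing is at x = 0; it crosses the y-axis at the gridline y = 0.
Finally, matching integer coefficients to the picture gives p.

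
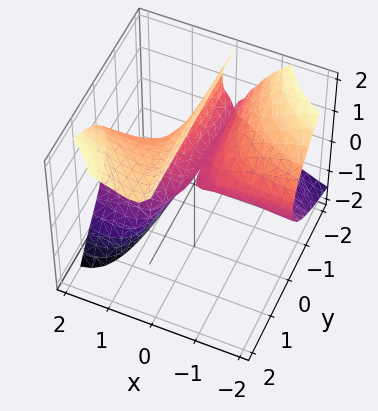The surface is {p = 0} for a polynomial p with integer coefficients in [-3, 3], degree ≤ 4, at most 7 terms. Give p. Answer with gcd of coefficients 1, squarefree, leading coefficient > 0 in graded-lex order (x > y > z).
(a) Degree: no degree-2 surface has this shape, so deg p = 3.
(b) From the visible intercepts: the visible y-axis segment lies entirely on the surface; it crosses the z-axis at the gridline z = 2; the visible x-axis segment lies entirely on the surface.
(c) The integer polynomial consistent with all of this is the stated p.

3*x^2*y - 3*x*z^2 - z^3 + 2*x*z + 2*z^2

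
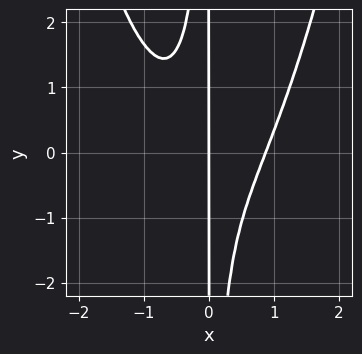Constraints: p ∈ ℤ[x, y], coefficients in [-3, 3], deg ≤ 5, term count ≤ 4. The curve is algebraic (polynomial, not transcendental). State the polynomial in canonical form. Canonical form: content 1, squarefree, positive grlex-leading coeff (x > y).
1. The degree is 4 — no degree-3 curve has this shape.
2. From the visible intercepts: it meets the x-axis at x = 0 (among the integer gridlines); every point of the y-axis in the box is on the curve.
3. Solving for integer coefficients yields p as stated.

3*x^4 - 3*x^2*y - 2*x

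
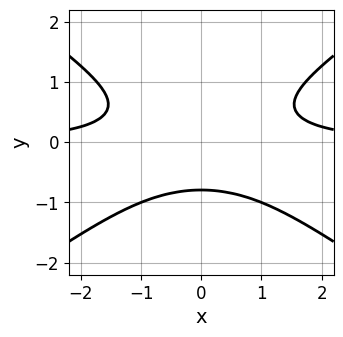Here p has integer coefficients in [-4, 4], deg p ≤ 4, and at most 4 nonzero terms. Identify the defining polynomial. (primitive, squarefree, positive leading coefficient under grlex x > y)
1. deg p = 3.
2. Symmetries: mirror symmetry x ↦ −x ⇒ only even powers of x.
3. Against the integer gridlines: no x-intercept at any integer in the box.
4. Fitting integer coefficients to these (and the overall shape) gives p.

x^2*y - 2*y^3 - 1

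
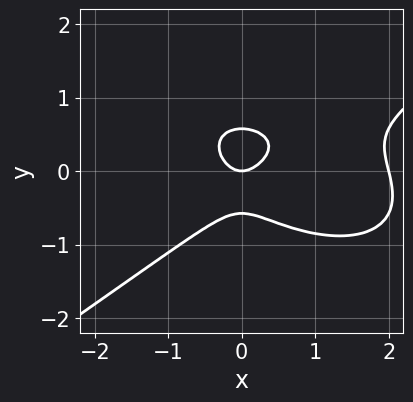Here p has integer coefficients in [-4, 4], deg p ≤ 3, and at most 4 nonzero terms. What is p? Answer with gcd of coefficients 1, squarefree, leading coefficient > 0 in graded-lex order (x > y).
x^3 - 3*y^3 - 2*x^2 + y

The degree is 3 — a generic line meets the curve in up to 3 points.
Observable constraints: it meets the y-axis at y = 0 (among the integer gridlines); the x-axis gridline crossings are at x ∈ {0, 2}.
Assembling these constraints gives the stated polynomial.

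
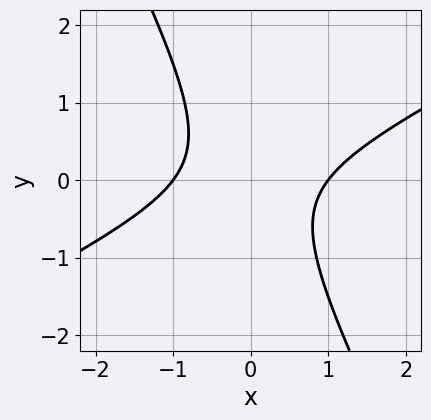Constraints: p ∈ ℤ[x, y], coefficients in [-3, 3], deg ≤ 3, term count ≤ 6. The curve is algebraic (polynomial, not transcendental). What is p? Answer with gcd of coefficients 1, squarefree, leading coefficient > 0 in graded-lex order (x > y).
1. Degree: a generic line meets the curve in up to 2 points, so deg p = 2.
2. From the axis intercepts and sections: the x-axis gridline crossings are at x ∈ {-1, 1}; it misses every integer gridline on the y-axis.
3. The integer polynomial consistent with all of this is the stated p.

2*x^2 - 3*x*y - 2*y^2 - 2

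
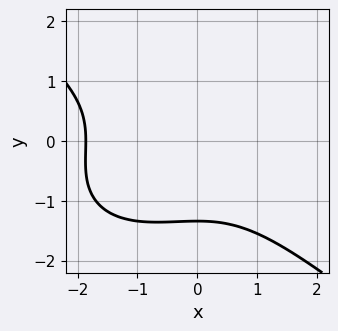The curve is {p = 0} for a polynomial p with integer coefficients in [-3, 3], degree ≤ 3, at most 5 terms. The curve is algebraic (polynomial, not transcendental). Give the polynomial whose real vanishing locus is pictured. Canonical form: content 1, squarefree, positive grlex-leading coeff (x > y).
x^3 + 2*y^3 + x^2 + y^2 + 3

The degree is 3 — the shape is more complex than any degree-2 curve.
Matching integer coefficients to the picture gives p.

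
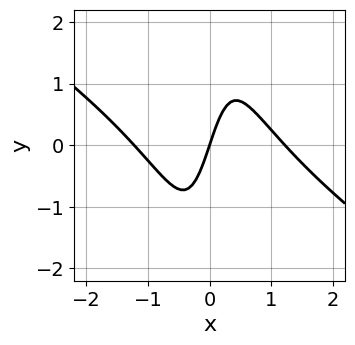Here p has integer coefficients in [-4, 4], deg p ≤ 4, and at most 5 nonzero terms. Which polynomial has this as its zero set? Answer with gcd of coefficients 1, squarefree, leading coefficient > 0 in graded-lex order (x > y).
deg p = 3.
Against the integer gridlines: it crosses the y-axis at the gridline y = 0; it meets the x-axis at x = 0 (among the integer gridlines).
Putting this together gives p.

2*x^3 + 3*x^2*y - 3*x + y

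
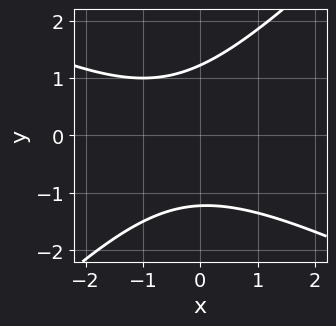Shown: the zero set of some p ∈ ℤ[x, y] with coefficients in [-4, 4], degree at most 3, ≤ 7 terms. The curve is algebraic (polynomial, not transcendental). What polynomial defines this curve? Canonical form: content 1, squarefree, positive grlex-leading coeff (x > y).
First, the degree is 2 — a generic line meets the curve in up to 2 points.
Then, checking where it meets the axes: it misses every integer gridline on the x-axis.
Finally, putting this together gives p.

x^2 + x*y - 2*y^2 + x + 3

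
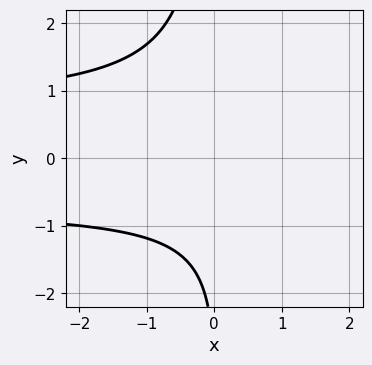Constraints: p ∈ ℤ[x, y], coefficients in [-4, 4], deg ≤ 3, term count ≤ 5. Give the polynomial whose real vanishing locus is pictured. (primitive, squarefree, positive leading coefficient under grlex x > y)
2*x*y^2 - x + y + 3

(a) The degree is 3 — a generic line meets the curve in up to 3 points.
(b) Observable constraints: no x-intercept at any integer in the box; no y-intercept at any integer in the box.
(c) Putting this together gives p.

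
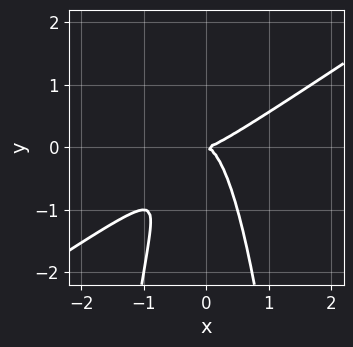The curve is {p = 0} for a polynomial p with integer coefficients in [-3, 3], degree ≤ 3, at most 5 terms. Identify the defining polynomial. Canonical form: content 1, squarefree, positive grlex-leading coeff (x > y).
deg p = 3.
From the axis intercepts and sections: one x-axis crossing is at x = 0; one y-axis crossing is at y = 0.
The integer polynomial consistent with all of this is the stated p.

2*x^3 - 3*x^2*y - y^2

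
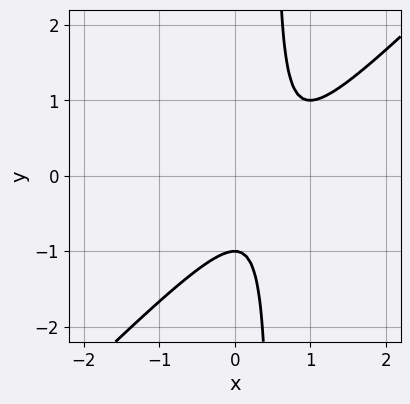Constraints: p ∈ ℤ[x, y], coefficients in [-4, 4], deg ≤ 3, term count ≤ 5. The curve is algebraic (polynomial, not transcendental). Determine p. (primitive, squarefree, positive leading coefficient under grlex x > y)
2*x^2 - 2*x*y - 2*x + y + 1

(a) The degree is 2 — a generic line meets the curve in up to 2 points.
(b) Reading off the gridlines: one y-axis crossing is at y = -1; the curve avoids every integer x-axis point in the box.
(c) Matching integer coefficients to the picture gives p.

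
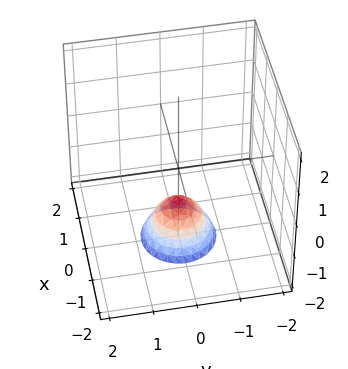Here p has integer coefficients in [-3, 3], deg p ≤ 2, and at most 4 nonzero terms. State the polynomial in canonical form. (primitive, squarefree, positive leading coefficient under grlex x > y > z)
3*x^2 + 3*y^2 + 2*z + 2

The degree is 2 — the shape is more complex than any degree-1 surface.
By symmetry, the surface is invariant under rotation about z: p = q(x² + y², z).
Observable constraints: no x-intercept at any integer in the box; it misses every integer gridline on the y-axis; a circular section at z = -2 has radius between 0 and 1; it meets the z-axis at z = -1 (among the integer gridlines).
Matching integer coefficients to the picture gives p.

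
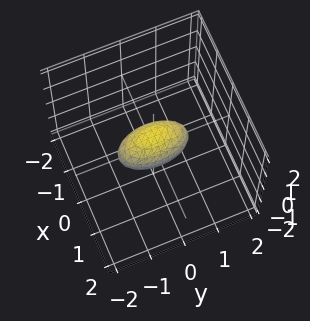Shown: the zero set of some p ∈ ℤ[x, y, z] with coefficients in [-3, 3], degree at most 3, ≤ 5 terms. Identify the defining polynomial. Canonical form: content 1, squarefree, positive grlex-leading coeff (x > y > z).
3*x^2 + y^2 + 2*z^2 - 1

1. Degree: bounded and convex; a quadric, so deg p = 2.
2. Symmetries: it's symmetric under y → −y, forcing even powers of y; the x ↦ −x reflection is a symmetry, so x appears only in even powers; the z ↦ −z reflection is a symmetry, so z appears only in even powers.
3. Reading off the gridlines: among the integer gridlines, it crosses the y-axis at y ∈ {-1, 1}.
4. Fitting integer coefficients to these (and the overall shape) gives p.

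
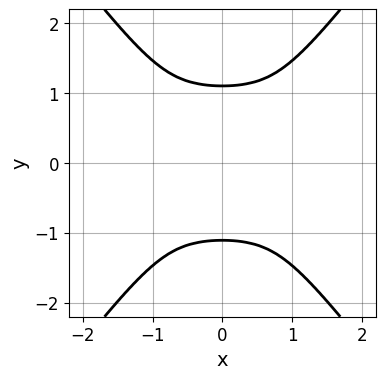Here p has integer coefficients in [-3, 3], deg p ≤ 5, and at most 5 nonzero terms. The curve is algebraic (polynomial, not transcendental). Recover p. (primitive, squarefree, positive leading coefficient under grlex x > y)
2*x^4 + 2*x^2*y^2 - 2*y^4 + 3

The degree is 4 — the shape is more complex than any degree-3 curve.
Symmetries: the x ↦ −x reflection is a symmetry, so x appears only in even powers; the y ↦ −y reflection is a symmetry, so y appears only in even powers.
From the visible intercepts: it misses every integer gridline on the x-axis.
Fitting integer coefficients to these (and the overall shape) gives p.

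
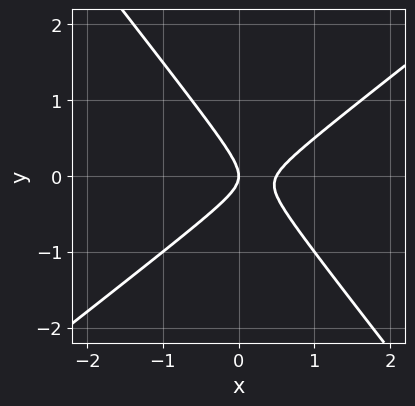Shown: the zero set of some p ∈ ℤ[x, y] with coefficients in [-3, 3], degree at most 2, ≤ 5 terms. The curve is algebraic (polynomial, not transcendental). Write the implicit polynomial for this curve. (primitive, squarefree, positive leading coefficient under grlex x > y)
2*x^2 - x*y - 2*y^2 - x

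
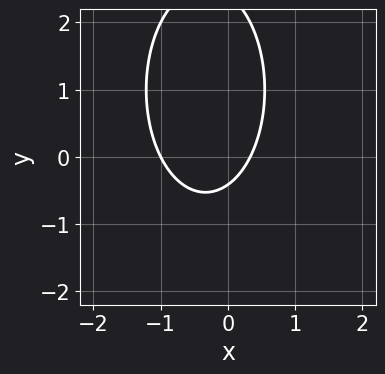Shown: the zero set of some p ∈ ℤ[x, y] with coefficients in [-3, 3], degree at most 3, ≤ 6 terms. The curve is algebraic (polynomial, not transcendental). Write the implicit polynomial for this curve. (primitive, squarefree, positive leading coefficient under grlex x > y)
3*x^2 + y^2 + 2*x - 2*y - 1

(a) The degree is 2 — no degree-1 curve has this shape.
(b) Observable constraints: it crosses the x-axis at the gridline x = -1.
(c) Matching integer coefficients to the picture gives p.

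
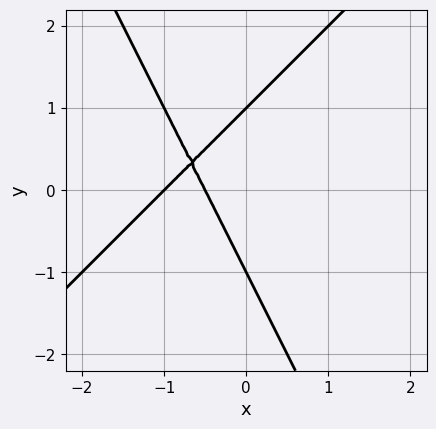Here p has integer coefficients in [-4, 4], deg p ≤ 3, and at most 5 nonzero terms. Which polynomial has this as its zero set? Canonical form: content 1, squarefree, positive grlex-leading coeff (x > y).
2*x^2 - x*y - y^2 + 3*x + 1

First, degree: a generic line meets the curve in up to 2 points, so deg p = 2.
Next, from the visible intercepts: the y-axis gridline crossings are at y ∈ {-1, 1}; one x-axis crossing is at x = -1.
Finally, solving for integer coefficients yields p as stated.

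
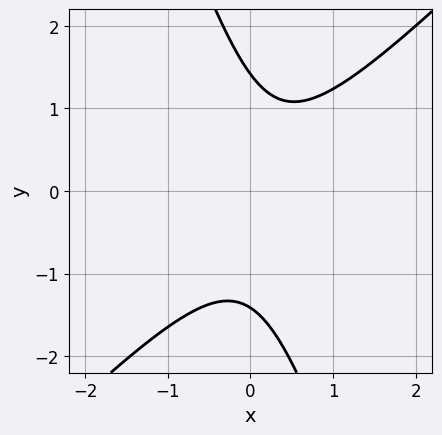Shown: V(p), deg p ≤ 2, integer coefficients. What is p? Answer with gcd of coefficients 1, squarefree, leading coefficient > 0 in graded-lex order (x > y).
3*x^2 - 2*x*y - y^2 - x + 2

First, deg p = 2. No degree-1 curve has this shape.
Next, from the visible intercepts: it misses every integer gridline on the x-axis.
Finally, solving for integer coefficients yields p as stated.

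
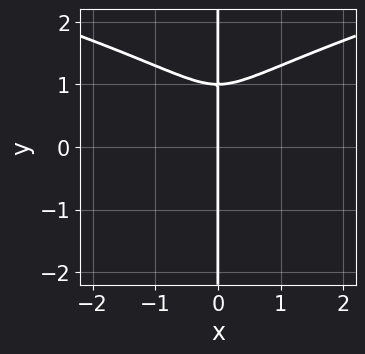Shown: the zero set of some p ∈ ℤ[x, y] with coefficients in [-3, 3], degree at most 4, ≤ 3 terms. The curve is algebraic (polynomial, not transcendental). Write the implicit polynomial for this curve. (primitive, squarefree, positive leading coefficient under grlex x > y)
2*x*y^3 - x^3 - 2*x*y^2

Degree: the shape is more complex than any degree-3 curve, so deg p = 4.
Checking where it meets the axes: it meets the x-axis at x = 0 (among the integer gridlines); the visible y-axis segment lies entirely on the curve.
Matching integer coefficients to the picture gives p.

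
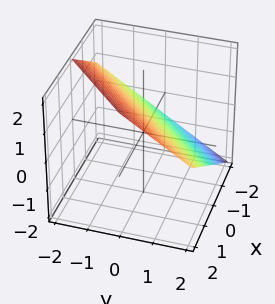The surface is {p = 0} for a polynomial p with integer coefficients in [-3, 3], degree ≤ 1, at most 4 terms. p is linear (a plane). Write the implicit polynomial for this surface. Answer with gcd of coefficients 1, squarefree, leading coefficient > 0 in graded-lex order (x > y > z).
2*x - 2*y - 3*z + 2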